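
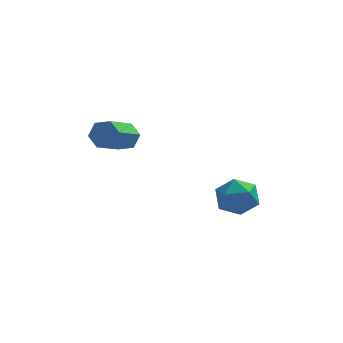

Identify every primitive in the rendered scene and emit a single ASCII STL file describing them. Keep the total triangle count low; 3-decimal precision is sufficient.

solid 
facet normal -0.507 0.602 0.617
outer loop
vertex 2.71 0.135 -1.714
vertex 1.777 -0.667 -1.697
vertex 2.681 -0.757 -0.867
endloop
endfacet
facet normal 0.198 0.672 0.714
outer loop
vertex 2.71 0.135 -1.714
vertex 2.681 -0.757 -0.867
vertex 3.74 -0.474 -1.427
endloop
endfacet
facet normal 0.488 0.868 0.092
outer loop
vertex 2.71 0.135 -1.714
vertex 3.74 -0.474 -1.427
vertex 3.49 -0.209 -2.602
endloop
endfacet
facet normal -0.037 0.921 -0.389
outer loop
vertex 2.71 0.135 -1.714
vertex 3.49 -0.209 -2.602
vertex 2.277 -0.328 -2.769
endloop
endfacet
facet normal -0.651 0.756 -0.065
outer loop
vertex 2.71 0.135 -1.714
vertex 2.277 -0.328 -2.769
vertex 1.777 -0.667 -1.697
endloop
endfacet
facet normal 0.461 0.031 0.887
outer loop
vertex 3.74 -0.474 -1.427
vertex 2.681 -0.757 -0.867
vertex 3.443 -1.652 -1.231
endloop
endfacet
facet normal -0.678 -0.081 0.730
outer loop
vertex 2.681 -0.757 -0.867
vertex 1.777 -0.667 -1.697
vertex 2.23 -1.771 -1.398
endloop
endfacet
facet normal -0.913 0.168 -0.373
outer loop
vertex 1.777 -0.667 -1.697
vertex 2.277 -0.328 -2.769
vertex 1.98 -1.506 -2.573
endloop
endfacet
facet normal 0.081 0.434 -0.897
outer loop
vertex 2.277 -0.328 -2.769
vertex 3.49 -0.209 -2.602
vertex 3.039 -1.223 -3.133
endloop
endfacet
facet normal 0.929 0.349 -0.119
outer loop
vertex 3.49 -0.209 -2.602
vertex 3.74 -0.474 -1.427
vertex 3.943 -1.313 -2.303
endloop
endfacet
facet normal 0.037 -0.921 0.389
outer loop
vertex 3.01 -2.115 -2.286
vertex 3.443 -1.652 -1.231
vertex 2.23 -1.771 -1.398
endloop
endfacet
facet normal -0.488 -0.868 -0.092
outer loop
vertex 3.01 -2.115 -2.286
vertex 2.23 -1.771 -1.398
vertex 1.98 -1.506 -2.573
endloop
endfacet
facet normal -0.198 -0.672 -0.714
outer loop
vertex 3.01 -2.115 -2.286
vertex 1.98 -1.506 -2.573
vertex 3.039 -1.223 -3.133
endloop
endfacet
facet normal 0.507 -0.602 -0.617
outer loop
vertex 3.01 -2.115 -2.286
vertex 3.039 -1.223 -3.133
vertex 3.943 -1.313 -2.303
endloop
endfacet
facet normal 0.651 -0.756 0.065
outer loop
vertex 3.01 -2.115 -2.286
vertex 3.943 -1.313 -2.303
vertex 3.443 -1.652 -1.231
endloop
endfacet
facet normal -0.081 -0.434 0.897
outer loop
vertex 2.23 -1.771 -1.398
vertex 3.443 -1.652 -1.231
vertex 2.681 -0.757 -0.867
endloop
endfacet
facet normal -0.929 -0.349 0.119
outer loop
vertex 1.98 -1.506 -2.573
vertex 2.23 -1.771 -1.398
vertex 1.777 -0.667 -1.697
endloop
endfacet
facet normal -0.461 -0.031 -0.887
outer loop
vertex 3.039 -1.223 -3.133
vertex 1.98 -1.506 -2.573
vertex 2.277 -0.328 -2.769
endloop
endfacet
facet normal 0.678 0.081 -0.730
outer loop
vertex 3.943 -1.313 -2.303
vertex 3.039 -1.223 -3.133
vertex 3.49 -0.209 -2.602
endloop
endfacet
facet normal 0.913 -0.168 0.373
outer loop
vertex 3.443 -1.652 -1.231
vertex 3.943 -1.313 -2.303
vertex 3.74 -0.474 -1.427
endloop
endfacet
facet normal 0.420 0.762 -0.493
outer loop
vertex -2.03 -3.159 2.593
vertex -2.481 -2.623 3.037
vertex -1.734 -2.86 3.308
endloop
endfacet
facet normal 0.834 -0.538 -0.121
outer loop
vertex -2.03 -3.159 2.593
vertex -1.734 -2.86 3.308
vertex -2.887 -4.714 3.598
endloop
endfacet
facet normal 0.834 -0.538 -0.121
outer loop
vertex -2.887 -4.714 3.598
vertex -1.734 -2.86 3.308
vertex -2.591 -4.415 4.313
endloop
endfacet
facet normal -0.420 -0.762 0.493
outer loop
vertex -2.887 -4.714 3.598
vertex -2.591 -4.415 4.313
vertex -3.339 -4.177 4.043
endloop
endfacet
facet normal 0.420 0.762 -0.492
outer loop
vertex -1.734 -2.86 3.308
vertex -2.481 -2.623 3.037
vertex -2.185 -2.324 3.753
endloop
endfacet
facet normal 0.727 0.042 0.685
outer loop
vertex -1.734 -2.86 3.308
vertex -2.185 -2.324 3.753
vertex -2.591 -4.415 4.313
endloop
endfacet
facet normal 0.727 0.042 0.685
outer loop
vertex -2.591 -4.415 4.313
vertex -2.185 -2.324 3.753
vertex -3.042 -3.878 4.758
endloop
endfacet
facet normal -0.420 -0.762 0.493
outer loop
vertex -2.591 -4.415 4.313
vertex -3.042 -3.878 4.758
vertex -3.339 -4.177 4.043
endloop
endfacet
facet normal 0.421 0.762 -0.492
outer loop
vertex -2.185 -2.324 3.753
vertex -2.481 -2.623 3.037
vertex -2.933 -2.086 3.482
endloop
endfacet
facet normal -0.107 0.581 0.807
outer loop
vertex -2.185 -2.324 3.753
vertex -2.933 -2.086 3.482
vertex -3.042 -3.878 4.758
endloop
endfacet
facet normal -0.108 0.581 0.807
outer loop
vertex -3.042 -3.878 4.758
vertex -2.933 -2.086 3.482
vertex -3.79 -3.641 4.487
endloop
endfacet
facet normal -0.420 -0.762 0.493
outer loop
vertex -3.042 -3.878 4.758
vertex -3.79 -3.641 4.487
vertex -3.339 -4.177 4.043
endloop
endfacet
facet normal 0.420 0.762 -0.493
outer loop
vertex -2.933 -2.086 3.482
vertex -2.481 -2.623 3.037
vertex -3.229 -2.385 2.767
endloop
endfacet
facet normal -0.834 0.538 0.121
outer loop
vertex -2.933 -2.086 3.482
vertex -3.229 -2.385 2.767
vertex -3.79 -3.641 4.487
endloop
endfacet
facet normal -0.834 0.538 0.121
outer loop
vertex -3.79 -3.641 4.487
vertex -3.229 -2.385 2.767
vertex -4.086 -3.94 3.772
endloop
endfacet
facet normal -0.420 -0.762 0.493
outer loop
vertex -3.79 -3.641 4.487
vertex -4.086 -3.94 3.772
vertex -3.339 -4.177 4.043
endloop
endfacet
facet normal 0.420 0.762 -0.493
outer loop
vertex -3.229 -2.385 2.767
vertex -2.481 -2.623 3.037
vertex -2.778 -2.922 2.322
endloop
endfacet
facet normal -0.727 -0.042 -0.685
outer loop
vertex -3.229 -2.385 2.767
vertex -2.778 -2.922 2.322
vertex -4.086 -3.94 3.772
endloop
endfacet
facet normal -0.727 -0.042 -0.685
outer loop
vertex -4.086 -3.94 3.772
vertex -2.778 -2.922 2.322
vertex -3.635 -4.476 3.327
endloop
endfacet
facet normal -0.420 -0.762 0.492
outer loop
vertex -4.086 -3.94 3.772
vertex -3.635 -4.476 3.327
vertex -3.339 -4.177 4.043
endloop
endfacet
facet normal 0.420 0.762 -0.493
outer loop
vertex -2.778 -2.922 2.322
vertex -2.481 -2.623 3.037
vertex -2.03 -3.159 2.593
endloop
endfacet
facet normal 0.108 -0.581 -0.807
outer loop
vertex -2.778 -2.922 2.322
vertex -2.03 -3.159 2.593
vertex -3.635 -4.476 3.327
endloop
endfacet
facet normal 0.108 -0.581 -0.807
outer loop
vertex -3.635 -4.476 3.327
vertex -2.03 -3.159 2.593
vertex -2.887 -4.714 3.598
endloop
endfacet
facet normal -0.421 -0.762 0.492
outer loop
vertex -3.635 -4.476 3.327
vertex -2.887 -4.714 3.598
vertex -3.339 -4.177 4.043
endloop
endfacet

endsolid


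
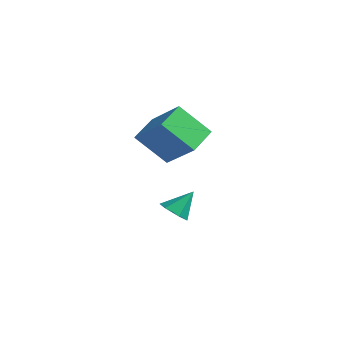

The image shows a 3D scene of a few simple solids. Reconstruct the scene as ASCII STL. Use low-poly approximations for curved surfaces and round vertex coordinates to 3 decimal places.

solid 
facet normal -0.807 -0.055 -0.587
outer loop
vertex -0.487 -1.801 1.856
vertex -1.014 -0.412 2.451
vertex 0.502 -0.804 0.404
endloop
endfacet
facet normal 0.329 -0.868 -0.372
outer loop
vertex 2.214 -0.688 1.649
vertex -0.487 -1.801 1.856
vertex 0.502 -0.804 0.404
endloop
endfacet
facet normal -0.807 -0.055 -0.587
outer loop
vertex 0.502 -0.804 0.404
vertex -1.014 -0.412 2.451
vertex -0.025 0.585 0.998
endloop
endfacet
facet normal 0.490 0.493 -0.719
outer loop
vertex -0.025 0.585 0.998
vertex 2.214 -0.688 1.649
vertex 0.502 -0.804 0.404
endloop
endfacet
facet normal -0.489 -0.494 0.719
outer loop
vertex -0.487 -1.801 1.856
vertex 0.698 -0.296 3.696
vertex -1.014 -0.412 2.451
endloop
endfacet
facet normal 0.329 -0.868 -0.372
outer loop
vertex 1.225 -1.685 3.102
vertex -0.487 -1.801 1.856
vertex 2.214 -0.688 1.649
endloop
endfacet
facet normal -0.490 -0.493 0.719
outer loop
vertex 1.225 -1.685 3.102
vertex 0.698 -0.296 3.696
vertex -0.487 -1.801 1.856
endloop
endfacet
facet normal -0.329 0.868 0.372
outer loop
vertex -1.014 -0.412 2.451
vertex 0.698 -0.296 3.696
vertex -0.025 0.585 0.998
endloop
endfacet
facet normal 0.490 0.494 -0.719
outer loop
vertex 1.687 0.701 2.244
vertex 2.214 -0.688 1.649
vertex -0.025 0.585 0.998
endloop
endfacet
facet normal -0.329 0.868 0.372
outer loop
vertex -0.025 0.585 0.998
vertex 0.698 -0.296 3.696
vertex 1.687 0.701 2.244
endloop
endfacet
facet normal 0.808 0.055 0.587
outer loop
vertex 1.687 0.701 2.244
vertex 1.225 -1.685 3.102
vertex 2.214 -0.688 1.649
endloop
endfacet
facet normal 0.807 0.055 0.588
outer loop
vertex 0.698 -0.296 3.696
vertex 1.225 -1.685 3.102
vertex 1.687 0.701 2.244
endloop
endfacet
facet normal -0.174 -0.640 -0.749
outer loop
vertex 0.381 0.433 -3.488
vertex -0.187 0.11 -3.08
vertex -0.338 0.701 -3.55
endloop
endfacet
facet normal 0.356 0.888 -0.289
outer loop
vertex 0.381 0.433 -3.488
vertex -0.338 0.701 -3.55
vertex 0.067 1.05 -1.98
endloop
endfacet
facet normal -0.173 -0.640 -0.749
outer loop
vertex -0.338 0.701 -3.55
vertex -0.187 0.11 -3.08
vertex -0.906 0.378 -3.143
endloop
endfacet
facet normal -0.523 0.851 -0.054
outer loop
vertex -0.338 0.701 -3.55
vertex -0.906 0.378 -3.143
vertex 0.067 1.05 -1.98
endloop
endfacet
facet normal -0.173 -0.640 -0.749
outer loop
vertex -0.906 0.378 -3.143
vertex -0.187 0.11 -3.08
vertex -0.755 -0.213 -2.673
endloop
endfacet
facet normal -0.807 0.227 0.545
outer loop
vertex -0.906 0.378 -3.143
vertex -0.755 -0.213 -2.673
vertex 0.067 1.05 -1.98
endloop
endfacet
facet normal -0.174 -0.639 -0.749
outer loop
vertex -0.755 -0.213 -2.673
vertex -0.187 0.11 -3.08
vertex -0.036 -0.481 -2.611
endloop
endfacet
facet normal -0.213 -0.360 0.908
outer loop
vertex -0.755 -0.213 -2.673
vertex -0.036 -0.481 -2.611
vertex 0.067 1.05 -1.98
endloop
endfacet
facet normal -0.174 -0.639 -0.749
outer loop
vertex -0.036 -0.481 -2.611
vertex -0.187 0.11 -3.08
vertex 0.532 -0.158 -3.018
endloop
endfacet
facet normal 0.666 -0.322 0.673
outer loop
vertex -0.036 -0.481 -2.611
vertex 0.532 -0.158 -3.018
vertex 0.067 1.05 -1.98
endloop
endfacet
facet normal -0.174 -0.640 -0.749
outer loop
vertex 0.532 -0.158 -3.018
vertex -0.187 0.11 -3.08
vertex 0.381 0.433 -3.488
endloop
endfacet
facet normal 0.950 0.302 0.074
outer loop
vertex 0.532 -0.158 -3.018
vertex 0.381 0.433 -3.488
vertex 0.067 1.05 -1.98
endloop
endfacet

endsolid


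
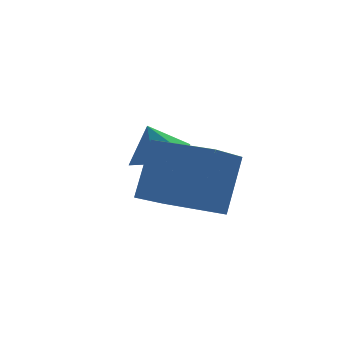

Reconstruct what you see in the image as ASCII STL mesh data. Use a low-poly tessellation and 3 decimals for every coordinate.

solid 
facet normal 0.177 -0.337 -0.925
outer loop
vertex 1.165 0.114 0.592
vertex 0.146 0.148 0.385
vertex 0.742 0.979 0.196
endloop
endfacet
facet normal 0.611 0.557 0.563
outer loop
vertex 1.165 0.114 0.592
vertex 0.742 0.979 0.196
vertex -0.066 0.552 1.495
endloop
endfacet
facet normal 0.176 -0.337 -0.925
outer loop
vertex 0.742 0.979 0.196
vertex 0.146 0.148 0.385
vertex -0.276 1.012 -0.01
endloop
endfacet
facet normal -0.029 0.955 0.296
outer loop
vertex 0.742 0.979 0.196
vertex -0.276 1.012 -0.01
vertex -0.066 0.552 1.495
endloop
endfacet
facet normal 0.177 -0.337 -0.925
outer loop
vertex -0.276 1.012 -0.01
vertex 0.146 0.148 0.385
vertex -0.873 0.182 0.178
endloop
endfacet
facet normal -0.745 0.601 0.288
outer loop
vertex -0.276 1.012 -0.01
vertex -0.873 0.182 0.178
vertex -0.066 0.552 1.495
endloop
endfacet
facet normal 0.177 -0.337 -0.925
outer loop
vertex -0.873 0.182 0.178
vertex 0.146 0.148 0.385
vertex -0.451 -0.683 0.574
endloop
endfacet
facet normal -0.823 -0.151 0.547
outer loop
vertex -0.873 0.182 0.178
vertex -0.451 -0.683 0.574
vertex -0.066 0.552 1.495
endloop
endfacet
facet normal 0.176 -0.337 -0.925
outer loop
vertex -0.451 -0.683 0.574
vertex 0.146 0.148 0.385
vertex 0.568 -0.716 0.78
endloop
endfacet
facet normal -0.183 -0.551 0.815
outer loop
vertex -0.451 -0.683 0.574
vertex 0.568 -0.716 0.78
vertex -0.066 0.552 1.495
endloop
endfacet
facet normal 0.177 -0.337 -0.925
outer loop
vertex 0.568 -0.716 0.78
vertex 0.146 0.148 0.385
vertex 1.165 0.114 0.592
endloop
endfacet
facet normal 0.533 -0.197 0.823
outer loop
vertex 0.568 -0.716 0.78
vertex 1.165 0.114 0.592
vertex -0.066 0.552 1.495
endloop
endfacet
facet normal -0.720 -0.392 0.572
outer loop
vertex 0.307 -3.091 2.238
vertex -0.844 -1.288 2.025
vertex -0.636 -3.899 0.496
endloop
endfacet
facet normal 0.536 -0.839 0.099
outer loop
vertex 0.624 -3.212 -0.505
vertex 0.307 -3.091 2.238
vertex -0.636 -3.899 0.496
endloop
endfacet
facet normal -0.720 -0.392 0.572
outer loop
vertex -0.636 -3.899 0.496
vertex -0.844 -1.288 2.025
vertex -1.788 -2.096 0.283
endloop
endfacet
facet normal -0.441 -0.378 -0.814
outer loop
vertex -1.788 -2.096 0.283
vertex 0.624 -3.212 -0.505
vertex -0.636 -3.899 0.496
endloop
endfacet
facet normal 0.441 0.378 0.814
outer loop
vertex 0.307 -3.091 2.238
vertex 0.416 -0.601 1.024
vertex -0.844 -1.288 2.025
endloop
endfacet
facet normal 0.535 -0.839 0.099
outer loop
vertex 1.568 -2.404 1.237
vertex 0.307 -3.091 2.238
vertex 0.624 -3.212 -0.505
endloop
endfacet
facet normal 0.441 0.378 0.814
outer loop
vertex 1.568 -2.404 1.237
vertex 0.416 -0.601 1.024
vertex 0.307 -3.091 2.238
endloop
endfacet
facet normal -0.536 0.839 -0.099
outer loop
vertex -0.844 -1.288 2.025
vertex 0.416 -0.601 1.024
vertex -1.788 -2.096 0.283
endloop
endfacet
facet normal -0.441 -0.378 -0.814
outer loop
vertex -0.527 -1.409 -0.718
vertex 0.624 -3.212 -0.505
vertex -1.788 -2.096 0.283
endloop
endfacet
facet normal -0.536 0.839 -0.099
outer loop
vertex -1.788 -2.096 0.283
vertex 0.416 -0.601 1.024
vertex -0.527 -1.409 -0.718
endloop
endfacet
facet normal 0.720 0.392 -0.572
outer loop
vertex -0.527 -1.409 -0.718
vertex 1.568 -2.404 1.237
vertex 0.624 -3.212 -0.505
endloop
endfacet
facet normal 0.720 0.393 -0.572
outer loop
vertex 0.416 -0.601 1.024
vertex 1.568 -2.404 1.237
vertex -0.527 -1.409 -0.718
endloop
endfacet

endsolid


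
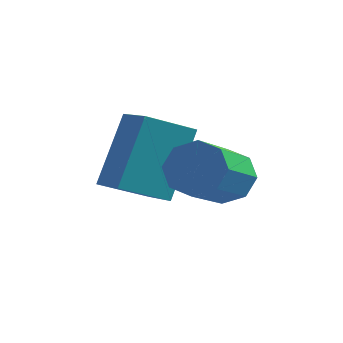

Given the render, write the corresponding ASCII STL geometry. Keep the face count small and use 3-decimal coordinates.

solid 
facet normal -0.731 0.598 -0.330
outer loop
vertex -0.809 0.646 1.987
vertex 0.121 1.447 1.379
vertex -0.963 -0.521 0.212
endloop
endfacet
facet normal -0.679 -0.585 0.443
outer loop
vertex -0.101 -1.227 0.601
vertex -0.809 0.646 1.987
vertex -0.963 -0.521 0.212
endloop
endfacet
facet normal -0.731 0.598 -0.330
outer loop
vertex -0.963 -0.521 0.212
vertex 0.121 1.447 1.379
vertex -0.033 0.28 -0.396
endloop
endfacet
facet normal -0.073 -0.548 -0.833
outer loop
vertex -0.033 0.28 -0.396
vertex -0.101 -1.227 0.601
vertex -0.963 -0.521 0.212
endloop
endfacet
facet normal 0.073 0.548 0.833
outer loop
vertex -0.809 0.646 1.987
vertex 0.983 0.741 1.768
vertex 0.121 1.447 1.379
endloop
endfacet
facet normal -0.679 -0.585 0.443
outer loop
vertex 0.053 -0.06 2.376
vertex -0.809 0.646 1.987
vertex -0.101 -1.227 0.601
endloop
endfacet
facet normal 0.073 0.548 0.833
outer loop
vertex 0.053 -0.06 2.376
vertex 0.983 0.741 1.768
vertex -0.809 0.646 1.987
endloop
endfacet
facet normal 0.679 0.585 -0.443
outer loop
vertex 0.121 1.447 1.379
vertex 0.983 0.741 1.768
vertex -0.033 0.28 -0.396
endloop
endfacet
facet normal -0.073 -0.548 -0.833
outer loop
vertex 0.829 -0.426 -0.007
vertex -0.101 -1.227 0.601
vertex -0.033 0.28 -0.396
endloop
endfacet
facet normal 0.679 0.585 -0.443
outer loop
vertex -0.033 0.28 -0.396
vertex 0.983 0.741 1.768
vertex 0.829 -0.426 -0.007
endloop
endfacet
facet normal 0.731 -0.598 0.330
outer loop
vertex 0.829 -0.426 -0.007
vertex 0.053 -0.06 2.376
vertex -0.101 -1.227 0.601
endloop
endfacet
facet normal 0.731 -0.598 0.330
outer loop
vertex 0.983 0.741 1.768
vertex 0.053 -0.06 2.376
vertex 0.829 -0.426 -0.007
endloop
endfacet
facet normal 0.060 0.843 -0.534
outer loop
vertex 2.775 -0.133 0.999
vertex 2.013 -0.147 0.891
vertex 2.481 0.155 1.421
endloop
endfacet
facet normal 0.865 0.223 0.450
outer loop
vertex 2.775 -0.133 0.999
vertex 2.481 0.155 1.421
vertex 2.67 -1.618 1.937
endloop
endfacet
facet normal 0.865 0.223 0.449
outer loop
vertex 2.67 -1.618 1.937
vertex 2.481 0.155 1.421
vertex 2.376 -1.33 2.36
endloop
endfacet
facet normal -0.059 -0.844 0.534
outer loop
vertex 2.67 -1.618 1.937
vertex 2.376 -1.33 2.36
vertex 1.907 -1.633 1.829
endloop
endfacet
facet normal 0.060 0.844 -0.533
outer loop
vertex 2.481 0.155 1.421
vertex 2.013 -0.147 0.891
vertex 1.913 0.266 1.533
endloop
endfacet
facet normal 0.261 0.503 0.824
outer loop
vertex 2.481 0.155 1.421
vertex 1.913 0.266 1.533
vertex 2.376 -1.33 2.36
endloop
endfacet
facet normal 0.260 0.503 0.825
outer loop
vertex 2.376 -1.33 2.36
vertex 1.913 0.266 1.533
vertex 1.808 -1.22 2.472
endloop
endfacet
facet normal -0.058 -0.844 0.533
outer loop
vertex 2.376 -1.33 2.36
vertex 1.808 -1.22 2.472
vertex 1.907 -1.633 1.829
endloop
endfacet
facet normal 0.059 0.844 -0.534
outer loop
vertex 1.913 0.266 1.533
vertex 2.013 -0.147 0.891
vertex 1.404 0.134 1.268
endloop
endfacet
facet normal -0.499 0.488 0.716
outer loop
vertex 1.913 0.266 1.533
vertex 1.404 0.134 1.268
vertex 1.808 -1.22 2.472
endloop
endfacet
facet normal -0.498 0.489 0.717
outer loop
vertex 1.808 -1.22 2.472
vertex 1.404 0.134 1.268
vertex 1.298 -1.351 2.207
endloop
endfacet
facet normal -0.060 -0.844 0.533
outer loop
vertex 1.808 -1.22 2.472
vertex 1.298 -1.351 2.207
vertex 1.907 -1.633 1.829
endloop
endfacet
facet normal 0.059 0.844 -0.534
outer loop
vertex 1.404 0.134 1.268
vertex 2.013 -0.147 0.891
vertex 1.25 -0.162 0.783
endloop
endfacet
facet normal -0.963 0.189 0.190
outer loop
vertex 1.404 0.134 1.268
vertex 1.25 -0.162 0.783
vertex 1.298 -1.351 2.207
endloop
endfacet
facet normal -0.964 0.188 0.189
outer loop
vertex 1.298 -1.351 2.207
vertex 1.25 -0.162 0.783
vertex 1.145 -1.647 1.721
endloop
endfacet
facet normal -0.060 -0.844 0.533
outer loop
vertex 1.298 -1.351 2.207
vertex 1.145 -1.647 1.721
vertex 1.907 -1.633 1.829
endloop
endfacet
facet normal 0.059 0.844 -0.534
outer loop
vertex 1.25 -0.162 0.783
vertex 2.013 -0.147 0.891
vertex 1.544 -0.45 0.36
endloop
endfacet
facet normal -0.865 -0.223 -0.450
outer loop
vertex 1.25 -0.162 0.783
vertex 1.544 -0.45 0.36
vertex 1.145 -1.647 1.721
endloop
endfacet
facet normal -0.865 -0.223 -0.450
outer loop
vertex 1.145 -1.647 1.721
vertex 1.544 -0.45 0.36
vertex 1.439 -1.935 1.299
endloop
endfacet
facet normal -0.060 -0.843 0.534
outer loop
vertex 1.145 -1.647 1.721
vertex 1.439 -1.935 1.299
vertex 1.907 -1.633 1.829
endloop
endfacet
facet normal 0.058 0.844 -0.533
outer loop
vertex 1.544 -0.45 0.36
vertex 2.013 -0.147 0.891
vertex 2.112 -0.56 0.248
endloop
endfacet
facet normal -0.260 -0.503 -0.824
outer loop
vertex 1.544 -0.45 0.36
vertex 2.112 -0.56 0.248
vertex 1.439 -1.935 1.299
endloop
endfacet
facet normal -0.261 -0.502 -0.824
outer loop
vertex 1.439 -1.935 1.299
vertex 2.112 -0.56 0.248
vertex 2.007 -2.046 1.187
endloop
endfacet
facet normal -0.060 -0.844 0.533
outer loop
vertex 1.439 -1.935 1.299
vertex 2.007 -2.046 1.187
vertex 1.907 -1.633 1.829
endloop
endfacet
facet normal 0.060 0.844 -0.533
outer loop
vertex 2.112 -0.56 0.248
vertex 2.013 -0.147 0.891
vertex 2.622 -0.429 0.513
endloop
endfacet
facet normal 0.498 -0.488 -0.717
outer loop
vertex 2.112 -0.56 0.248
vertex 2.622 -0.429 0.513
vertex 2.007 -2.046 1.187
endloop
endfacet
facet normal 0.499 -0.488 -0.716
outer loop
vertex 2.007 -2.046 1.187
vertex 2.622 -0.429 0.513
vertex 2.516 -1.914 1.452
endloop
endfacet
facet normal -0.059 -0.844 0.534
outer loop
vertex 2.007 -2.046 1.187
vertex 2.516 -1.914 1.452
vertex 1.907 -1.633 1.829
endloop
endfacet
facet normal 0.060 0.844 -0.533
outer loop
vertex 2.622 -0.429 0.513
vertex 2.013 -0.147 0.891
vertex 2.775 -0.133 0.999
endloop
endfacet
facet normal 0.964 -0.188 -0.189
outer loop
vertex 2.622 -0.429 0.513
vertex 2.775 -0.133 0.999
vertex 2.516 -1.914 1.452
endloop
endfacet
facet normal 0.963 -0.189 -0.191
outer loop
vertex 2.516 -1.914 1.452
vertex 2.775 -0.133 0.999
vertex 2.67 -1.618 1.937
endloop
endfacet
facet normal -0.059 -0.844 0.534
outer loop
vertex 2.516 -1.914 1.452
vertex 2.67 -1.618 1.937
vertex 1.907 -1.633 1.829
endloop
endfacet

endsolid


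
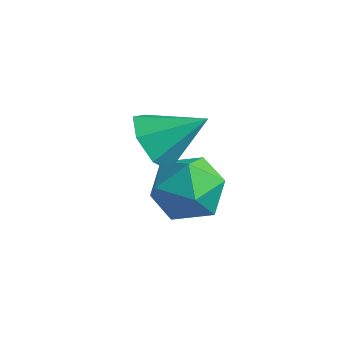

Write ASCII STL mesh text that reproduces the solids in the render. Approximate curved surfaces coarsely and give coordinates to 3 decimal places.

solid 
facet normal -0.434 0.308 0.846
outer loop
vertex -3.56 0.138 -3.38
vertex -4.248 -0.844 -3.376
vertex -3.183 -0.856 -2.825
endloop
endfacet
facet normal 0.239 0.541 0.807
outer loop
vertex -3.56 0.138 -3.38
vertex -3.183 -0.856 -2.825
vertex -2.418 -0.211 -3.484
endloop
endfacet
facet normal 0.303 0.929 0.210
outer loop
vertex -3.56 0.138 -3.38
vertex -2.418 -0.211 -3.484
vertex -3.009 0.199 -4.443
endloop
endfacet
facet normal -0.331 0.936 -0.118
outer loop
vertex -3.56 0.138 -3.38
vertex -3.009 0.199 -4.443
vertex -4.14 -0.192 -4.376
endloop
endfacet
facet normal -0.787 0.552 0.275
outer loop
vertex -3.56 0.138 -3.38
vertex -4.14 -0.192 -4.376
vertex -4.248 -0.844 -3.376
endloop
endfacet
facet normal 0.666 -0.027 0.746
outer loop
vertex -2.418 -0.211 -3.484
vertex -3.183 -0.856 -2.825
vertex -2.4 -1.408 -3.544
endloop
endfacet
facet normal -0.424 -0.404 0.811
outer loop
vertex -3.183 -0.856 -2.825
vertex -4.248 -0.844 -3.376
vertex -3.531 -1.799 -3.477
endloop
endfacet
facet normal -0.994 -0.009 -0.113
outer loop
vertex -4.248 -0.844 -3.376
vertex -4.14 -0.192 -4.376
vertex -4.122 -1.389 -4.436
endloop
endfacet
facet normal -0.256 0.612 -0.748
outer loop
vertex -4.14 -0.192 -4.376
vertex -3.009 0.199 -4.443
vertex -3.357 -0.744 -5.095
endloop
endfacet
facet normal 0.769 0.601 -0.217
outer loop
vertex -3.009 0.199 -4.443
vertex -2.418 -0.211 -3.484
vertex -2.292 -0.756 -4.544
endloop
endfacet
facet normal 0.331 -0.936 0.118
outer loop
vertex -2.98 -1.738 -4.54
vertex -2.4 -1.408 -3.544
vertex -3.531 -1.799 -3.477
endloop
endfacet
facet normal -0.303 -0.929 -0.210
outer loop
vertex -2.98 -1.738 -4.54
vertex -3.531 -1.799 -3.477
vertex -4.122 -1.389 -4.436
endloop
endfacet
facet normal -0.239 -0.541 -0.807
outer loop
vertex -2.98 -1.738 -4.54
vertex -4.122 -1.389 -4.436
vertex -3.357 -0.744 -5.095
endloop
endfacet
facet normal 0.434 -0.308 -0.846
outer loop
vertex -2.98 -1.738 -4.54
vertex -3.357 -0.744 -5.095
vertex -2.292 -0.756 -4.544
endloop
endfacet
facet normal 0.787 -0.552 -0.275
outer loop
vertex -2.98 -1.738 -4.54
vertex -2.292 -0.756 -4.544
vertex -2.4 -1.408 -3.544
endloop
endfacet
facet normal 0.256 -0.612 0.748
outer loop
vertex -3.531 -1.799 -3.477
vertex -2.4 -1.408 -3.544
vertex -3.183 -0.856 -2.825
endloop
endfacet
facet normal -0.769 -0.601 0.217
outer loop
vertex -4.122 -1.389 -4.436
vertex -3.531 -1.799 -3.477
vertex -4.248 -0.844 -3.376
endloop
endfacet
facet normal -0.666 0.027 -0.746
outer loop
vertex -3.357 -0.744 -5.095
vertex -4.122 -1.389 -4.436
vertex -4.14 -0.192 -4.376
endloop
endfacet
facet normal 0.424 0.404 -0.811
outer loop
vertex -2.292 -0.756 -4.544
vertex -3.357 -0.744 -5.095
vertex -3.009 0.199 -4.443
endloop
endfacet
facet normal 0.994 0.009 0.113
outer loop
vertex -2.4 -1.408 -3.544
vertex -2.292 -0.756 -4.544
vertex -2.418 -0.211 -3.484
endloop
endfacet
facet normal -0.598 -0.587 -0.545
outer loop
vertex -2.848 -2.551 -1.491
vertex -3.554 -1.816 -1.508
vertex -2.793 -1.981 -2.166
endloop
endfacet
facet normal 0.987 -0.155 -0.051
outer loop
vertex -2.848 -2.551 -1.491
vertex -2.793 -1.981 -2.166
vertex -2.526 -0.804 -0.572
endloop
endfacet
facet normal -0.598 -0.588 -0.544
outer loop
vertex -2.793 -1.981 -2.166
vertex -3.554 -1.816 -1.508
vertex -3.312 -1.287 -2.346
endloop
endfacet
facet normal 0.764 0.452 -0.461
outer loop
vertex -2.793 -1.981 -2.166
vertex -3.312 -1.287 -2.346
vertex -2.526 -0.804 -0.572
endloop
endfacet
facet normal -0.598 -0.588 -0.544
outer loop
vertex -3.312 -1.287 -2.346
vertex -3.554 -1.816 -1.508
vertex -4.013 -0.991 -1.895
endloop
endfacet
facet normal 0.178 0.927 -0.331
outer loop
vertex -3.312 -1.287 -2.346
vertex -4.013 -0.991 -1.895
vertex -2.526 -0.804 -0.572
endloop
endfacet
facet normal -0.598 -0.588 -0.545
outer loop
vertex -4.013 -0.991 -1.895
vertex -3.554 -1.816 -1.508
vertex -4.369 -1.316 -1.153
endloop
endfacet
facet normal -0.330 0.913 0.242
outer loop
vertex -4.013 -0.991 -1.895
vertex -4.369 -1.316 -1.153
vertex -2.526 -0.804 -0.572
endloop
endfacet
facet normal -0.598 -0.588 -0.544
outer loop
vertex -4.369 -1.316 -1.153
vertex -3.554 -1.816 -1.508
vertex -4.112 -2.017 -0.678
endloop
endfacet
facet normal -0.377 0.421 0.825
outer loop
vertex -4.369 -1.316 -1.153
vertex -4.112 -2.017 -0.678
vertex -2.526 -0.804 -0.572
endloop
endfacet
facet normal -0.599 -0.587 -0.545
outer loop
vertex -4.112 -2.017 -0.678
vertex -3.554 -1.816 -1.508
vertex -3.435 -2.567 -0.829
endloop
endfacet
facet normal 0.072 -0.180 0.981
outer loop
vertex -4.112 -2.017 -0.678
vertex -3.435 -2.567 -0.829
vertex -2.526 -0.804 -0.572
endloop
endfacet
facet normal -0.598 -0.587 -0.545
outer loop
vertex -3.435 -2.567 -0.829
vertex -3.554 -1.816 -1.508
vertex -2.848 -2.551 -1.491
endloop
endfacet
facet normal 0.679 -0.436 0.591
outer loop
vertex -3.435 -2.567 -0.829
vertex -2.848 -2.551 -1.491
vertex -2.526 -0.804 -0.572
endloop
endfacet

endsolid


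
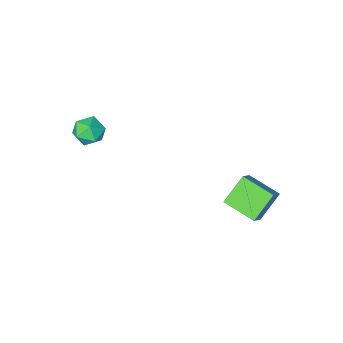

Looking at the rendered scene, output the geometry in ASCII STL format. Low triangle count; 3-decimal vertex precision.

solid 
facet normal -0.692 -0.119 0.712
outer loop
vertex -2.145 2.982 -0.181
vertex -2.769 4.467 -0.54
vertex -2.784 2.545 -0.875
endloop
endfacet
facet normal 0.379 -0.900 0.218
outer loop
vertex -1.691 2.733 -2.0
vertex -2.145 2.982 -0.181
vertex -2.784 2.545 -0.875
endloop
endfacet
facet normal -0.692 -0.119 0.712
outer loop
vertex -2.784 2.545 -0.875
vertex -2.769 4.467 -0.54
vertex -3.409 4.03 -1.235
endloop
endfacet
facet normal -0.615 -0.420 -0.667
outer loop
vertex -3.409 4.03 -1.235
vertex -1.691 2.733 -2.0
vertex -2.784 2.545 -0.875
endloop
endfacet
facet normal 0.615 0.420 0.668
outer loop
vertex -2.145 2.982 -0.181
vertex -1.676 4.655 -1.665
vertex -2.769 4.467 -0.54
endloop
endfacet
facet normal 0.378 -0.900 0.218
outer loop
vertex -1.051 3.17 -1.305
vertex -2.145 2.982 -0.181
vertex -1.691 2.733 -2.0
endloop
endfacet
facet normal 0.614 0.420 0.668
outer loop
vertex -1.051 3.17 -1.305
vertex -1.676 4.655 -1.665
vertex -2.145 2.982 -0.181
endloop
endfacet
facet normal -0.378 0.900 -0.217
outer loop
vertex -2.769 4.467 -0.54
vertex -1.676 4.655 -1.665
vertex -3.409 4.03 -1.235
endloop
endfacet
facet normal -0.614 -0.420 -0.668
outer loop
vertex -2.315 4.218 -2.359
vertex -1.691 2.733 -2.0
vertex -3.409 4.03 -1.235
endloop
endfacet
facet normal -0.379 0.900 -0.218
outer loop
vertex -3.409 4.03 -1.235
vertex -1.676 4.655 -1.665
vertex -2.315 4.218 -2.359
endloop
endfacet
facet normal 0.692 0.119 -0.712
outer loop
vertex -2.315 4.218 -2.359
vertex -1.051 3.17 -1.305
vertex -1.691 2.733 -2.0
endloop
endfacet
facet normal 0.692 0.119 -0.712
outer loop
vertex -1.676 4.655 -1.665
vertex -1.051 3.17 -1.305
vertex -2.315 4.218 -2.359
endloop
endfacet
facet normal 0.058 -0.168 0.984
outer loop
vertex 2.879 -1.549 2.133
vertex 2.347 -2.183 2.056
vertex 3.164 -2.315 1.985
endloop
endfacet
facet normal 0.669 0.107 0.736
outer loop
vertex 2.879 -1.549 2.133
vertex 3.164 -2.315 1.985
vertex 3.496 -1.665 1.589
endloop
endfacet
facet normal 0.520 0.736 0.433
outer loop
vertex 2.879 -1.549 2.133
vertex 3.496 -1.665 1.589
vertex 2.884 -1.13 1.415
endloop
endfacet
facet normal -0.182 0.850 0.495
outer loop
vertex 2.879 -1.549 2.133
vertex 2.884 -1.13 1.415
vertex 2.174 -1.45 1.704
endloop
endfacet
facet normal -0.467 0.291 0.835
outer loop
vertex 2.879 -1.549 2.133
vertex 2.174 -1.45 1.704
vertex 2.347 -2.183 2.056
endloop
endfacet
facet normal 0.916 -0.329 0.229
outer loop
vertex 3.496 -1.665 1.589
vertex 3.164 -2.315 1.985
vertex 3.346 -2.37 1.176
endloop
endfacet
facet normal -0.070 -0.774 0.629
outer loop
vertex 3.164 -2.315 1.985
vertex 2.347 -2.183 2.056
vertex 2.636 -2.69 1.465
endloop
endfacet
facet normal -0.921 -0.031 0.388
outer loop
vertex 2.347 -2.183 2.056
vertex 2.174 -1.45 1.704
vertex 2.024 -2.155 1.291
endloop
endfacet
facet normal -0.460 0.873 -0.163
outer loop
vertex 2.174 -1.45 1.704
vertex 2.884 -1.13 1.415
vertex 2.356 -1.505 0.895
endloop
endfacet
facet normal 0.676 0.689 -0.260
outer loop
vertex 2.884 -1.13 1.415
vertex 3.496 -1.665 1.589
vertex 3.173 -1.637 0.824
endloop
endfacet
facet normal 0.182 -0.850 -0.495
outer loop
vertex 2.641 -2.271 0.747
vertex 3.346 -2.37 1.176
vertex 2.636 -2.69 1.465
endloop
endfacet
facet normal -0.520 -0.736 -0.433
outer loop
vertex 2.641 -2.271 0.747
vertex 2.636 -2.69 1.465
vertex 2.024 -2.155 1.291
endloop
endfacet
facet normal -0.669 -0.107 -0.736
outer loop
vertex 2.641 -2.271 0.747
vertex 2.024 -2.155 1.291
vertex 2.356 -1.505 0.895
endloop
endfacet
facet normal -0.058 0.168 -0.984
outer loop
vertex 2.641 -2.271 0.747
vertex 2.356 -1.505 0.895
vertex 3.173 -1.637 0.824
endloop
endfacet
facet normal 0.467 -0.291 -0.835
outer loop
vertex 2.641 -2.271 0.747
vertex 3.173 -1.637 0.824
vertex 3.346 -2.37 1.176
endloop
endfacet
facet normal 0.460 -0.873 0.163
outer loop
vertex 2.636 -2.69 1.465
vertex 3.346 -2.37 1.176
vertex 3.164 -2.315 1.985
endloop
endfacet
facet normal -0.676 -0.689 0.260
outer loop
vertex 2.024 -2.155 1.291
vertex 2.636 -2.69 1.465
vertex 2.347 -2.183 2.056
endloop
endfacet
facet normal -0.916 0.329 -0.229
outer loop
vertex 2.356 -1.505 0.895
vertex 2.024 -2.155 1.291
vertex 2.174 -1.45 1.704
endloop
endfacet
facet normal 0.070 0.774 -0.629
outer loop
vertex 3.173 -1.637 0.824
vertex 2.356 -1.505 0.895
vertex 2.884 -1.13 1.415
endloop
endfacet
facet normal 0.921 0.031 -0.388
outer loop
vertex 3.346 -2.37 1.176
vertex 3.173 -1.637 0.824
vertex 3.496 -1.665 1.589
endloop
endfacet

endsolid


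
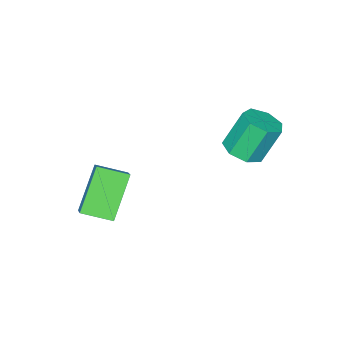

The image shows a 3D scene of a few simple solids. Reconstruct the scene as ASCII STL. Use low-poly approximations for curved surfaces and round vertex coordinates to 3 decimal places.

solid 
facet normal -0.579 0.759 -0.297
outer loop
vertex 0.905 -0.799 -1.684
vertex 1.361 -0.24 -1.145
vertex 2.312 -0.367 -3.32
endloop
endfacet
facet normal -0.506 -0.620 -0.599
outer loop
vertex 3.099 -1.4 -2.915
vertex 0.905 -0.799 -1.684
vertex 2.312 -0.367 -3.32
endloop
endfacet
facet normal -0.579 0.759 -0.297
outer loop
vertex 2.312 -0.367 -3.32
vertex 1.361 -0.24 -1.145
vertex 2.767 0.191 -2.781
endloop
endfacet
facet normal 0.640 0.196 -0.743
outer loop
vertex 2.767 0.191 -2.781
vertex 3.099 -1.4 -2.915
vertex 2.312 -0.367 -3.32
endloop
endfacet
facet normal -0.639 -0.196 0.744
outer loop
vertex 0.905 -0.799 -1.684
vertex 2.148 -1.273 -0.74
vertex 1.361 -0.24 -1.145
endloop
endfacet
facet normal -0.506 -0.621 -0.598
outer loop
vertex 1.693 -1.831 -1.279
vertex 0.905 -0.799 -1.684
vertex 3.099 -1.4 -2.915
endloop
endfacet
facet normal -0.639 -0.197 0.743
outer loop
vertex 1.693 -1.831 -1.279
vertex 2.148 -1.273 -0.74
vertex 0.905 -0.799 -1.684
endloop
endfacet
facet normal 0.506 0.621 0.599
outer loop
vertex 1.361 -0.24 -1.145
vertex 2.148 -1.273 -0.74
vertex 2.767 0.191 -2.781
endloop
endfacet
facet normal 0.639 0.196 -0.744
outer loop
vertex 3.555 -0.841 -2.376
vertex 3.099 -1.4 -2.915
vertex 2.767 0.191 -2.781
endloop
endfacet
facet normal 0.506 0.621 0.599
outer loop
vertex 2.767 0.191 -2.781
vertex 2.148 -1.273 -0.74
vertex 3.555 -0.841 -2.376
endloop
endfacet
facet normal 0.579 -0.759 0.298
outer loop
vertex 3.555 -0.841 -2.376
vertex 1.693 -1.831 -1.279
vertex 3.099 -1.4 -2.915
endloop
endfacet
facet normal 0.579 -0.759 0.297
outer loop
vertex 2.148 -1.273 -0.74
vertex 1.693 -1.831 -1.279
vertex 3.555 -0.841 -2.376
endloop
endfacet
facet normal 0.399 -0.220 -0.890
outer loop
vertex -0.83 3.708 0.578
vertex -1.387 3.046 0.492
vertex -1.486 3.873 0.243
endloop
endfacet
facet normal 0.292 0.951 -0.104
outer loop
vertex -0.83 3.708 0.578
vertex -1.486 3.873 0.243
vertex -1.536 4.097 2.154
endloop
endfacet
facet normal 0.292 0.951 -0.104
outer loop
vertex -1.536 4.097 2.154
vertex -1.486 3.873 0.243
vertex -2.192 4.262 1.819
endloop
endfacet
facet normal -0.399 0.220 0.890
outer loop
vertex -1.536 4.097 2.154
vertex -2.192 4.262 1.819
vertex -2.093 3.434 2.068
endloop
endfacet
facet normal 0.398 -0.220 -0.890
outer loop
vertex -1.486 3.873 0.243
vertex -1.387 3.046 0.492
vertex -2.068 3.415 0.096
endloop
endfacet
facet normal -0.497 0.764 -0.411
outer loop
vertex -1.486 3.873 0.243
vertex -2.068 3.415 0.096
vertex -2.192 4.262 1.819
endloop
endfacet
facet normal -0.497 0.764 -0.411
outer loop
vertex -2.192 4.262 1.819
vertex -2.068 3.415 0.096
vertex -2.774 3.804 1.672
endloop
endfacet
facet normal -0.398 0.220 0.890
outer loop
vertex -2.192 4.262 1.819
vertex -2.774 3.804 1.672
vertex -2.093 3.434 2.068
endloop
endfacet
facet normal 0.399 -0.220 -0.890
outer loop
vertex -2.068 3.415 0.096
vertex -1.387 3.046 0.492
vertex -2.137 2.678 0.247
endloop
endfacet
facet normal -0.912 0.002 -0.409
outer loop
vertex -2.068 3.415 0.096
vertex -2.137 2.678 0.247
vertex -2.774 3.804 1.672
endloop
endfacet
facet normal -0.912 0.002 -0.409
outer loop
vertex -2.774 3.804 1.672
vertex -2.137 2.678 0.247
vertex -2.843 3.067 1.823
endloop
endfacet
facet normal -0.398 0.220 0.890
outer loop
vertex -2.774 3.804 1.672
vertex -2.843 3.067 1.823
vertex -2.093 3.434 2.068
endloop
endfacet
facet normal 0.398 -0.219 -0.891
outer loop
vertex -2.137 2.678 0.247
vertex -1.387 3.046 0.492
vertex -1.641 2.218 0.582
endloop
endfacet
facet normal -0.640 -0.762 -0.099
outer loop
vertex -2.137 2.678 0.247
vertex -1.641 2.218 0.582
vertex -2.843 3.067 1.823
endloop
endfacet
facet normal -0.640 -0.762 -0.099
outer loop
vertex -2.843 3.067 1.823
vertex -1.641 2.218 0.582
vertex -2.347 2.607 2.158
endloop
endfacet
facet normal -0.398 0.219 0.891
outer loop
vertex -2.843 3.067 1.823
vertex -2.347 2.607 2.158
vertex -2.093 3.434 2.068
endloop
endfacet
facet normal 0.399 -0.219 -0.890
outer loop
vertex -1.641 2.218 0.582
vertex -1.387 3.046 0.492
vertex -0.954 2.381 0.85
endloop
endfacet
facet normal 0.114 -0.951 0.286
outer loop
vertex -1.641 2.218 0.582
vertex -0.954 2.381 0.85
vertex -2.347 2.607 2.158
endloop
endfacet
facet normal 0.114 -0.951 0.286
outer loop
vertex -2.347 2.607 2.158
vertex -0.954 2.381 0.85
vertex -1.66 2.77 2.426
endloop
endfacet
facet normal -0.399 0.220 0.890
outer loop
vertex -2.347 2.607 2.158
vertex -1.66 2.77 2.426
vertex -2.093 3.434 2.068
endloop
endfacet
facet normal 0.399 -0.220 -0.890
outer loop
vertex -0.954 2.381 0.85
vertex -1.387 3.046 0.492
vertex -0.593 3.044 0.848
endloop
endfacet
facet normal 0.782 -0.425 0.455
outer loop
vertex -0.954 2.381 0.85
vertex -0.593 3.044 0.848
vertex -1.66 2.77 2.426
endloop
endfacet
facet normal 0.782 -0.425 0.455
outer loop
vertex -1.66 2.77 2.426
vertex -0.593 3.044 0.848
vertex -1.299 3.433 2.424
endloop
endfacet
facet normal -0.399 0.220 0.890
outer loop
vertex -1.66 2.77 2.426
vertex -1.299 3.433 2.424
vertex -2.093 3.434 2.068
endloop
endfacet
facet normal 0.399 -0.220 -0.890
outer loop
vertex -0.593 3.044 0.848
vertex -1.387 3.046 0.492
vertex -0.83 3.708 0.578
endloop
endfacet
facet normal 0.862 0.422 0.282
outer loop
vertex -0.593 3.044 0.848
vertex -0.83 3.708 0.578
vertex -1.299 3.433 2.424
endloop
endfacet
facet normal 0.862 0.422 0.282
outer loop
vertex -1.299 3.433 2.424
vertex -0.83 3.708 0.578
vertex -1.536 4.097 2.154
endloop
endfacet
facet normal -0.399 0.220 0.890
outer loop
vertex -1.299 3.433 2.424
vertex -1.536 4.097 2.154
vertex -2.093 3.434 2.068
endloop
endfacet

endsolid


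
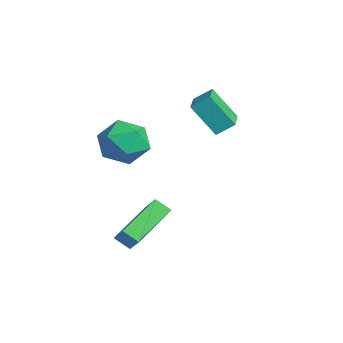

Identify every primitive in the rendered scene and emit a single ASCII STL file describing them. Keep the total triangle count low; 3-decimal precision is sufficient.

solid 
facet normal -0.405 -0.467 0.786
outer loop
vertex -1.374 0.417 4.34
vertex -2.819 1.087 3.994
vertex -1.585 -0.319 3.794
endloop
endfacet
facet normal 0.886 -0.411 0.212
outer loop
vertex -0.881 0.493 2.426
vertex -1.374 0.417 4.34
vertex -1.585 -0.319 3.794
endloop
endfacet
facet normal -0.404 -0.467 0.787
outer loop
vertex -1.585 -0.319 3.794
vertex -2.819 1.087 3.994
vertex -3.03 0.351 3.449
endloop
endfacet
facet normal -0.224 -0.783 -0.580
outer loop
vertex -3.03 0.351 3.449
vertex -0.881 0.493 2.426
vertex -1.585 -0.319 3.794
endloop
endfacet
facet normal 0.224 0.783 0.580
outer loop
vertex -1.374 0.417 4.34
vertex -2.115 1.899 2.626
vertex -2.819 1.087 3.994
endloop
endfacet
facet normal 0.887 -0.411 0.212
outer loop
vertex -0.67 1.229 2.971
vertex -1.374 0.417 4.34
vertex -0.881 0.493 2.426
endloop
endfacet
facet normal 0.225 0.783 0.580
outer loop
vertex -0.67 1.229 2.971
vertex -2.115 1.899 2.626
vertex -1.374 0.417 4.34
endloop
endfacet
facet normal -0.887 0.411 -0.212
outer loop
vertex -2.819 1.087 3.994
vertex -2.115 1.899 2.626
vertex -3.03 0.351 3.449
endloop
endfacet
facet normal -0.224 -0.783 -0.580
outer loop
vertex -2.326 1.163 2.08
vertex -0.881 0.493 2.426
vertex -3.03 0.351 3.449
endloop
endfacet
facet normal -0.887 0.411 -0.212
outer loop
vertex -3.03 0.351 3.449
vertex -2.115 1.899 2.626
vertex -2.326 1.163 2.08
endloop
endfacet
facet normal 0.405 0.466 -0.787
outer loop
vertex -2.326 1.163 2.08
vertex -0.67 1.229 2.971
vertex -0.881 0.493 2.426
endloop
endfacet
facet normal 0.404 0.467 -0.786
outer loop
vertex -2.115 1.899 2.626
vertex -0.67 1.229 2.971
vertex -2.326 1.163 2.08
endloop
endfacet
facet normal -0.536 -0.620 0.574
outer loop
vertex 0.997 -2.711 0.413
vertex 0.026 -2.752 -0.538
vertex 1.94 -4.35 -0.477
endloop
endfacet
facet normal 0.714 0.031 0.700
outer loop
vertex 2.374 -3.848 -0.942
vertex 0.997 -2.711 0.413
vertex 1.94 -4.35 -0.477
endloop
endfacet
facet normal -0.536 -0.620 0.574
outer loop
vertex 1.94 -4.35 -0.477
vertex 0.026 -2.752 -0.538
vertex 0.969 -4.391 -1.428
endloop
endfacet
facet normal 0.451 -0.784 -0.426
outer loop
vertex 0.969 -4.391 -1.428
vertex 2.374 -3.848 -0.942
vertex 1.94 -4.35 -0.477
endloop
endfacet
facet normal -0.451 0.784 0.426
outer loop
vertex 0.997 -2.711 0.413
vertex 0.46 -2.25 -1.003
vertex 0.026 -2.752 -0.538
endloop
endfacet
facet normal 0.714 0.031 0.700
outer loop
vertex 1.431 -2.209 -0.052
vertex 0.997 -2.711 0.413
vertex 2.374 -3.848 -0.942
endloop
endfacet
facet normal -0.451 0.784 0.426
outer loop
vertex 1.431 -2.209 -0.052
vertex 0.46 -2.25 -1.003
vertex 0.997 -2.711 0.413
endloop
endfacet
facet normal -0.714 -0.031 -0.700
outer loop
vertex 0.026 -2.752 -0.538
vertex 0.46 -2.25 -1.003
vertex 0.969 -4.391 -1.428
endloop
endfacet
facet normal 0.451 -0.784 -0.426
outer loop
vertex 1.403 -3.889 -1.893
vertex 2.374 -3.848 -0.942
vertex 0.969 -4.391 -1.428
endloop
endfacet
facet normal -0.714 -0.031 -0.700
outer loop
vertex 0.969 -4.391 -1.428
vertex 0.46 -2.25 -1.003
vertex 1.403 -3.889 -1.893
endloop
endfacet
facet normal 0.536 0.620 -0.574
outer loop
vertex 1.403 -3.889 -1.893
vertex 1.431 -2.209 -0.052
vertex 2.374 -3.848 -0.942
endloop
endfacet
facet normal 0.536 0.620 -0.574
outer loop
vertex 0.46 -2.25 -1.003
vertex 1.431 -2.209 -0.052
vertex 1.403 -3.889 -1.893
endloop
endfacet
facet normal -0.691 0.417 0.590
outer loop
vertex 0.011 -2.78 3.877
vertex -0.776 -3.505 3.467
vertex -0.16 -3.79 4.39
endloop
endfacet
facet normal -0.043 0.458 0.888
outer loop
vertex 0.011 -2.78 3.877
vertex -0.16 -3.79 4.39
vertex 0.906 -3.398 4.239
endloop
endfacet
facet normal 0.384 0.813 0.439
outer loop
vertex 0.011 -2.78 3.877
vertex 0.906 -3.398 4.239
vertex 0.949 -2.87 3.223
endloop
endfacet
facet normal -0.000 0.991 -0.137
outer loop
vertex 0.011 -2.78 3.877
vertex 0.949 -2.87 3.223
vertex -0.091 -2.936 2.746
endloop
endfacet
facet normal -0.665 0.746 -0.043
outer loop
vertex 0.011 -2.78 3.877
vertex -0.091 -2.936 2.746
vertex -0.776 -3.505 3.467
endloop
endfacet
facet normal 0.211 -0.205 0.956
outer loop
vertex 0.906 -3.398 4.239
vertex -0.16 -3.79 4.39
vertex 0.671 -4.504 4.054
endloop
endfacet
facet normal -0.837 -0.271 0.475
outer loop
vertex -0.16 -3.79 4.39
vertex -0.776 -3.505 3.467
vertex -0.369 -4.57 3.577
endloop
endfacet
facet normal -0.794 0.261 -0.549
outer loop
vertex -0.776 -3.505 3.467
vertex -0.091 -2.936 2.746
vertex -0.326 -4.042 2.561
endloop
endfacet
facet normal 0.280 0.656 -0.701
outer loop
vertex -0.091 -2.936 2.746
vertex 0.949 -2.87 3.223
vertex 0.74 -3.65 2.41
endloop
endfacet
facet normal 0.901 0.368 0.229
outer loop
vertex 0.949 -2.87 3.223
vertex 0.906 -3.398 4.239
vertex 1.356 -3.935 3.333
endloop
endfacet
facet normal 0.000 -0.991 0.137
outer loop
vertex 0.569 -4.66 2.923
vertex 0.671 -4.504 4.054
vertex -0.369 -4.57 3.577
endloop
endfacet
facet normal -0.384 -0.813 -0.439
outer loop
vertex 0.569 -4.66 2.923
vertex -0.369 -4.57 3.577
vertex -0.326 -4.042 2.561
endloop
endfacet
facet normal 0.043 -0.458 -0.888
outer loop
vertex 0.569 -4.66 2.923
vertex -0.326 -4.042 2.561
vertex 0.74 -3.65 2.41
endloop
endfacet
facet normal 0.691 -0.417 -0.590
outer loop
vertex 0.569 -4.66 2.923
vertex 0.74 -3.65 2.41
vertex 1.356 -3.935 3.333
endloop
endfacet
facet normal 0.665 -0.746 0.043
outer loop
vertex 0.569 -4.66 2.923
vertex 1.356 -3.935 3.333
vertex 0.671 -4.504 4.054
endloop
endfacet
facet normal -0.280 -0.656 0.701
outer loop
vertex -0.369 -4.57 3.577
vertex 0.671 -4.504 4.054
vertex -0.16 -3.79 4.39
endloop
endfacet
facet normal -0.901 -0.368 -0.229
outer loop
vertex -0.326 -4.042 2.561
vertex -0.369 -4.57 3.577
vertex -0.776 -3.505 3.467
endloop
endfacet
facet normal -0.211 0.205 -0.956
outer loop
vertex 0.74 -3.65 2.41
vertex -0.326 -4.042 2.561
vertex -0.091 -2.936 2.746
endloop
endfacet
facet normal 0.837 0.271 -0.475
outer loop
vertex 1.356 -3.935 3.333
vertex 0.74 -3.65 2.41
vertex 0.949 -2.87 3.223
endloop
endfacet
facet normal 0.794 -0.261 0.549
outer loop
vertex 0.671 -4.504 4.054
vertex 1.356 -3.935 3.333
vertex 0.906 -3.398 4.239
endloop
endfacet

endsolid


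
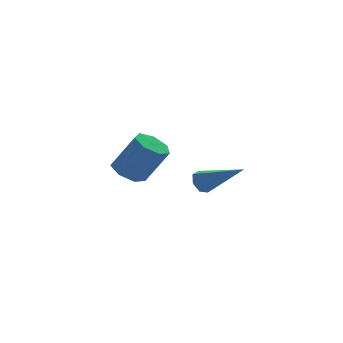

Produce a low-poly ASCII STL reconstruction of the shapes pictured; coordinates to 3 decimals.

solid 
facet normal -0.445 0.276 -0.852
outer loop
vertex -2.553 -2.755 -0.757
vertex -3.205 -2.913 -0.468
vertex -2.841 -2.28 -0.453
endloop
endfacet
facet normal 0.772 0.601 -0.208
outer loop
vertex -2.553 -2.755 -0.757
vertex -2.841 -2.28 -0.453
vertex -1.824 -3.209 0.639
endloop
endfacet
facet normal 0.772 0.601 -0.207
outer loop
vertex -1.824 -3.209 0.639
vertex -2.841 -2.28 -0.453
vertex -2.112 -2.734 0.944
endloop
endfacet
facet normal 0.445 -0.277 0.852
outer loop
vertex -1.824 -3.209 0.639
vertex -2.112 -2.734 0.944
vertex -2.475 -3.367 0.928
endloop
endfacet
facet normal -0.445 0.276 -0.852
outer loop
vertex -2.841 -2.28 -0.453
vertex -3.205 -2.913 -0.468
vertex -3.403 -2.282 -0.16
endloop
endfacet
facet normal 0.125 0.961 0.247
outer loop
vertex -2.841 -2.28 -0.453
vertex -3.403 -2.282 -0.16
vertex -2.112 -2.734 0.944
endloop
endfacet
facet normal 0.125 0.961 0.247
outer loop
vertex -2.112 -2.734 0.944
vertex -3.403 -2.282 -0.16
vertex -2.673 -2.736 1.237
endloop
endfacet
facet normal 0.446 -0.277 0.851
outer loop
vertex -2.112 -2.734 0.944
vertex -2.673 -2.736 1.237
vertex -2.475 -3.367 0.928
endloop
endfacet
facet normal -0.445 0.276 -0.852
outer loop
vertex -3.403 -2.282 -0.16
vertex -3.205 -2.913 -0.468
vertex -3.816 -2.759 -0.099
endloop
endfacet
facet normal -0.614 0.598 0.515
outer loop
vertex -3.403 -2.282 -0.16
vertex -3.816 -2.759 -0.099
vertex -2.673 -2.736 1.237
endloop
endfacet
facet normal -0.614 0.598 0.515
outer loop
vertex -2.673 -2.736 1.237
vertex -3.816 -2.759 -0.099
vertex -3.086 -3.213 1.298
endloop
endfacet
facet normal 0.446 -0.277 0.851
outer loop
vertex -2.673 -2.736 1.237
vertex -3.086 -3.213 1.298
vertex -2.475 -3.367 0.928
endloop
endfacet
facet normal -0.445 0.277 -0.852
outer loop
vertex -3.816 -2.759 -0.099
vertex -3.205 -2.913 -0.468
vertex -3.768 -3.352 -0.317
endloop
endfacet
facet normal -0.892 -0.218 0.396
outer loop
vertex -3.816 -2.759 -0.099
vertex -3.768 -3.352 -0.317
vertex -3.086 -3.213 1.298
endloop
endfacet
facet normal -0.892 -0.218 0.396
outer loop
vertex -3.086 -3.213 1.298
vertex -3.768 -3.352 -0.317
vertex -3.038 -3.806 1.08
endloop
endfacet
facet normal 0.446 -0.277 0.851
outer loop
vertex -3.086 -3.213 1.298
vertex -3.038 -3.806 1.08
vertex -2.475 -3.367 0.928
endloop
endfacet
facet normal -0.444 0.276 -0.852
outer loop
vertex -3.768 -3.352 -0.317
vertex -3.205 -2.913 -0.468
vertex -3.296 -3.615 -0.648
endloop
endfacet
facet normal -0.498 -0.867 -0.021
outer loop
vertex -3.768 -3.352 -0.317
vertex -3.296 -3.615 -0.648
vertex -3.038 -3.806 1.08
endloop
endfacet
facet normal -0.498 -0.867 -0.022
outer loop
vertex -3.038 -3.806 1.08
vertex -3.296 -3.615 -0.648
vertex -2.567 -4.068 0.749
endloop
endfacet
facet normal 0.445 -0.276 0.852
outer loop
vertex -3.038 -3.806 1.08
vertex -2.567 -4.068 0.749
vertex -2.475 -3.367 0.928
endloop
endfacet
facet normal -0.445 0.276 -0.852
outer loop
vertex -3.296 -3.615 -0.648
vertex -3.205 -2.913 -0.468
vertex -2.756 -3.349 -0.844
endloop
endfacet
facet normal 0.272 -0.864 -0.422
outer loop
vertex -3.296 -3.615 -0.648
vertex -2.756 -3.349 -0.844
vertex -2.567 -4.068 0.749
endloop
endfacet
facet normal 0.270 -0.865 -0.423
outer loop
vertex -2.567 -4.068 0.749
vertex -2.756 -3.349 -0.844
vertex -2.026 -3.803 0.552
endloop
endfacet
facet normal 0.445 -0.276 0.852
outer loop
vertex -2.567 -4.068 0.749
vertex -2.026 -3.803 0.552
vertex -2.475 -3.367 0.928
endloop
endfacet
facet normal -0.445 0.277 -0.852
outer loop
vertex -2.756 -3.349 -0.844
vertex -3.205 -2.913 -0.468
vertex -2.553 -2.755 -0.757
endloop
endfacet
facet normal 0.836 -0.212 -0.506
outer loop
vertex -2.756 -3.349 -0.844
vertex -2.553 -2.755 -0.757
vertex -2.026 -3.803 0.552
endloop
endfacet
facet normal 0.837 -0.211 -0.505
outer loop
vertex -2.026 -3.803 0.552
vertex -2.553 -2.755 -0.757
vertex -1.824 -3.209 0.639
endloop
endfacet
facet normal 0.445 -0.276 0.852
outer loop
vertex -2.026 -3.803 0.552
vertex -1.824 -3.209 0.639
vertex -2.475 -3.367 0.928
endloop
endfacet
facet normal -0.484 0.702 -0.522
outer loop
vertex 1.695 0.386 -3.24
vertex 1.266 0.034 -3.316
vertex 1.348 0.4 -2.9
endloop
endfacet
facet normal 0.606 0.526 0.597
outer loop
vertex 1.695 0.386 -3.24
vertex 1.348 0.4 -2.9
vertex 2.274 -1.434 -2.224
endloop
endfacet
facet normal -0.482 0.703 -0.523
outer loop
vertex 1.348 0.4 -2.9
vertex 1.266 0.034 -3.316
vertex 0.939 0.139 -2.874
endloop
endfacet
facet normal -0.123 0.288 0.950
outer loop
vertex 1.348 0.4 -2.9
vertex 0.939 0.139 -2.874
vertex 2.274 -1.434 -2.224
endloop
endfacet
facet normal -0.482 0.702 -0.524
outer loop
vertex 0.939 0.139 -2.874
vertex 1.266 0.034 -3.316
vertex 0.776 -0.201 -3.18
endloop
endfacet
facet normal -0.673 -0.290 0.681
outer loop
vertex 0.939 0.139 -2.874
vertex 0.776 -0.201 -3.18
vertex 2.274 -1.434 -2.224
endloop
endfacet
facet normal -0.482 0.703 -0.523
outer loop
vertex 0.776 -0.201 -3.18
vertex 1.266 0.034 -3.316
vertex 0.982 -0.364 -3.589
endloop
endfacet
facet normal -0.632 -0.775 -0.009
outer loop
vertex 0.776 -0.201 -3.18
vertex 0.982 -0.364 -3.589
vertex 2.274 -1.434 -2.224
endloop
endfacet
facet normal -0.484 0.703 -0.522
outer loop
vertex 0.982 -0.364 -3.589
vertex 1.266 0.034 -3.316
vertex 1.401 -0.227 -3.793
endloop
endfacet
facet normal -0.030 -0.800 -0.599
outer loop
vertex 0.982 -0.364 -3.589
vertex 1.401 -0.227 -3.793
vertex 2.274 -1.434 -2.224
endloop
endfacet
facet normal -0.483 0.703 -0.522
outer loop
vertex 1.401 -0.227 -3.793
vertex 1.266 0.034 -3.316
vertex 1.719 0.107 -3.637
endloop
endfacet
facet normal 0.681 -0.347 -0.645
outer loop
vertex 1.401 -0.227 -3.793
vertex 1.719 0.107 -3.637
vertex 2.274 -1.434 -2.224
endloop
endfacet
facet normal -0.484 0.702 -0.523
outer loop
vertex 1.719 0.107 -3.637
vertex 1.266 0.034 -3.316
vertex 1.695 0.386 -3.24
endloop
endfacet
facet normal 0.963 0.243 -0.113
outer loop
vertex 1.719 0.107 -3.637
vertex 1.695 0.386 -3.24
vertex 2.274 -1.434 -2.224
endloop
endfacet

endsolid


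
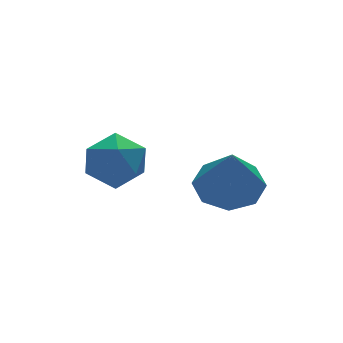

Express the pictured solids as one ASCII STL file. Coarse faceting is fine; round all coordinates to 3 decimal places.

solid 
facet normal -0.999 0.041 0.034
outer loop
vertex -4.242 0.983 -0.991
vertex -4.262 0.117 -0.537
vertex -4.21 0.942 -0.014
endloop
endfacet
facet normal -0.715 0.697 0.053
outer loop
vertex -4.242 0.983 -0.991
vertex -4.21 0.942 -0.014
vertex -3.635 1.569 -0.496
endloop
endfacet
facet normal -0.320 0.783 -0.534
outer loop
vertex -4.242 0.983 -0.991
vertex -3.635 1.569 -0.496
vertex -3.333 1.132 -1.317
endloop
endfacet
facet normal -0.358 0.181 -0.916
outer loop
vertex -4.242 0.983 -0.991
vertex -3.333 1.132 -1.317
vertex -3.72 0.235 -1.343
endloop
endfacet
facet normal -0.778 -0.278 -0.564
outer loop
vertex -4.242 0.983 -0.991
vertex -3.72 0.235 -1.343
vertex -4.262 0.117 -0.537
endloop
endfacet
facet normal -0.281 0.734 0.619
outer loop
vertex -3.635 1.569 -0.496
vertex -4.21 0.942 -0.014
vertex -3.28 1.065 0.263
endloop
endfacet
facet normal -0.739 -0.327 0.589
outer loop
vertex -4.21 0.942 -0.014
vertex -4.262 0.117 -0.537
vertex -3.667 0.168 0.237
endloop
endfacet
facet normal -0.382 -0.842 -0.380
outer loop
vertex -4.262 0.117 -0.537
vertex -3.72 0.235 -1.343
vertex -3.365 -0.269 -0.584
endloop
endfacet
facet normal 0.296 -0.100 -0.950
outer loop
vertex -3.72 0.235 -1.343
vertex -3.333 1.132 -1.317
vertex -2.79 0.358 -1.066
endloop
endfacet
facet normal 0.358 0.872 -0.333
outer loop
vertex -3.333 1.132 -1.317
vertex -3.635 1.569 -0.496
vertex -2.738 1.183 -0.543
endloop
endfacet
facet normal 0.358 -0.181 0.916
outer loop
vertex -2.758 0.317 -0.089
vertex -3.28 1.065 0.263
vertex -3.667 0.168 0.237
endloop
endfacet
facet normal 0.320 -0.783 0.534
outer loop
vertex -2.758 0.317 -0.089
vertex -3.667 0.168 0.237
vertex -3.365 -0.269 -0.584
endloop
endfacet
facet normal 0.715 -0.697 -0.053
outer loop
vertex -2.758 0.317 -0.089
vertex -3.365 -0.269 -0.584
vertex -2.79 0.358 -1.066
endloop
endfacet
facet normal 0.999 -0.041 -0.034
outer loop
vertex -2.758 0.317 -0.089
vertex -2.79 0.358 -1.066
vertex -2.738 1.183 -0.543
endloop
endfacet
facet normal 0.778 0.278 0.564
outer loop
vertex -2.758 0.317 -0.089
vertex -2.738 1.183 -0.543
vertex -3.28 1.065 0.263
endloop
endfacet
facet normal -0.296 0.100 0.950
outer loop
vertex -3.667 0.168 0.237
vertex -3.28 1.065 0.263
vertex -4.21 0.942 -0.014
endloop
endfacet
facet normal -0.358 -0.872 0.333
outer loop
vertex -3.365 -0.269 -0.584
vertex -3.667 0.168 0.237
vertex -4.262 0.117 -0.537
endloop
endfacet
facet normal 0.281 -0.734 -0.619
outer loop
vertex -2.79 0.358 -1.066
vertex -3.365 -0.269 -0.584
vertex -3.72 0.235 -1.343
endloop
endfacet
facet normal 0.739 0.327 -0.589
outer loop
vertex -2.738 1.183 -0.543
vertex -2.79 0.358 -1.066
vertex -3.333 1.132 -1.317
endloop
endfacet
facet normal 0.382 0.842 0.380
outer loop
vertex -3.28 1.065 0.263
vertex -2.738 1.183 -0.543
vertex -3.635 1.569 -0.496
endloop
endfacet
facet normal 0.174 0.363 -0.915
outer loop
vertex 0.266 -0.419 -1.397
vertex -0.698 -0.622 -1.661
vertex -0.216 0.178 -1.252
endloop
endfacet
facet normal 0.606 0.311 0.733
outer loop
vertex 0.266 -0.419 -1.397
vertex -0.216 0.178 -1.252
vertex -1.022 -1.298 0.041
endloop
endfacet
facet normal 0.175 0.363 -0.915
outer loop
vertex -0.216 0.178 -1.252
vertex -0.698 -0.622 -1.661
vertex -0.98 0.306 -1.347
endloop
endfacet
facet normal 0.016 0.654 0.756
outer loop
vertex -0.216 0.178 -1.252
vertex -0.98 0.306 -1.347
vertex -1.022 -1.298 0.041
endloop
endfacet
facet normal 0.174 0.363 -0.915
outer loop
vertex -0.98 0.306 -1.347
vertex -0.698 -0.622 -1.661
vertex -1.579 -0.11 -1.626
endloop
endfacet
facet normal -0.629 0.518 0.579
outer loop
vertex -0.98 0.306 -1.347
vertex -1.579 -0.11 -1.626
vertex -1.022 -1.298 0.041
endloop
endfacet
facet normal 0.174 0.362 -0.916
outer loop
vertex -1.579 -0.11 -1.626
vertex -0.698 -0.622 -1.661
vertex -1.662 -0.826 -1.925
endloop
endfacet
facet normal -0.952 -0.017 0.306
outer loop
vertex -1.579 -0.11 -1.626
vertex -1.662 -0.826 -1.925
vertex -1.022 -1.298 0.041
endloop
endfacet
facet normal 0.174 0.363 -0.915
outer loop
vertex -1.662 -0.826 -1.925
vertex -0.698 -0.622 -1.661
vertex -1.18 -1.423 -2.07
endloop
endfacet
facet normal -0.763 -0.639 0.095
outer loop
vertex -1.662 -0.826 -1.925
vertex -1.18 -1.423 -2.07
vertex -1.022 -1.298 0.041
endloop
endfacet
facet normal 0.173 0.363 -0.915
outer loop
vertex -1.18 -1.423 -2.07
vertex -0.698 -0.622 -1.661
vertex -0.416 -1.551 -1.976
endloop
endfacet
facet normal -0.173 -0.982 0.071
outer loop
vertex -1.18 -1.423 -2.07
vertex -0.416 -1.551 -1.976
vertex -1.022 -1.298 0.041
endloop
endfacet
facet normal 0.174 0.363 -0.915
outer loop
vertex -0.416 -1.551 -1.976
vertex -0.698 -0.622 -1.661
vertex 0.183 -1.135 -1.697
endloop
endfacet
facet normal 0.472 -0.846 0.248
outer loop
vertex -0.416 -1.551 -1.976
vertex 0.183 -1.135 -1.697
vertex -1.022 -1.298 0.041
endloop
endfacet
facet normal 0.174 0.363 -0.915
outer loop
vertex 0.183 -1.135 -1.697
vertex -0.698 -0.622 -1.661
vertex 0.266 -0.419 -1.397
endloop
endfacet
facet normal 0.795 -0.311 0.522
outer loop
vertex 0.183 -1.135 -1.697
vertex 0.266 -0.419 -1.397
vertex -1.022 -1.298 0.041
endloop
endfacet

endsolid


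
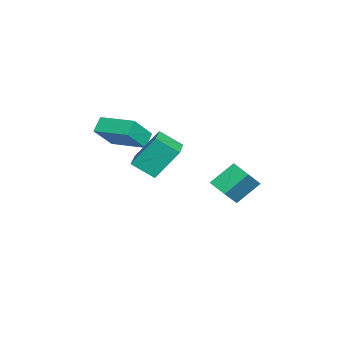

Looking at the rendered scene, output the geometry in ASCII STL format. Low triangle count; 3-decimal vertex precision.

solid 
facet normal -0.668 0.279 0.690
outer loop
vertex -2.153 -4.462 2.006
vertex -1.154 -2.654 2.242
vertex -3.234 -3.688 0.648
endloop
endfacet
facet normal -0.480 -0.870 -0.114
outer loop
vertex -2.566 -3.966 -0.042
vertex -2.153 -4.462 2.006
vertex -3.234 -3.688 0.648
endloop
endfacet
facet normal -0.668 0.278 0.691
outer loop
vertex -3.234 -3.688 0.648
vertex -1.154 -2.654 2.242
vertex -2.235 -1.879 0.885
endloop
endfacet
facet normal -0.569 0.408 -0.715
outer loop
vertex -2.235 -1.879 0.885
vertex -2.566 -3.966 -0.042
vertex -3.234 -3.688 0.648
endloop
endfacet
facet normal 0.569 -0.407 0.715
outer loop
vertex -2.153 -4.462 2.006
vertex -0.486 -2.932 1.552
vertex -1.154 -2.654 2.242
endloop
endfacet
facet normal -0.481 -0.869 -0.114
outer loop
vertex -1.485 -4.741 1.315
vertex -2.153 -4.462 2.006
vertex -2.566 -3.966 -0.042
endloop
endfacet
facet normal 0.569 -0.408 0.714
outer loop
vertex -1.485 -4.741 1.315
vertex -0.486 -2.932 1.552
vertex -2.153 -4.462 2.006
endloop
endfacet
facet normal 0.480 0.870 0.114
outer loop
vertex -1.154 -2.654 2.242
vertex -0.486 -2.932 1.552
vertex -2.235 -1.879 0.885
endloop
endfacet
facet normal -0.569 0.408 -0.714
outer loop
vertex -1.567 -2.158 0.194
vertex -2.566 -3.966 -0.042
vertex -2.235 -1.879 0.885
endloop
endfacet
facet normal 0.480 0.870 0.113
outer loop
vertex -2.235 -1.879 0.885
vertex -0.486 -2.932 1.552
vertex -1.567 -2.158 0.194
endloop
endfacet
facet normal 0.667 -0.279 -0.691
outer loop
vertex -1.567 -2.158 0.194
vertex -1.485 -4.741 1.315
vertex -2.566 -3.966 -0.042
endloop
endfacet
facet normal 0.668 -0.278 -0.690
outer loop
vertex -0.486 -2.932 1.552
vertex -1.485 -4.741 1.315
vertex -1.567 -2.158 0.194
endloop
endfacet
facet normal -0.677 -0.660 0.326
outer loop
vertex -2.179 2.248 -1.06
vertex -3.33 2.829 -2.273
vertex -1.582 1.079 -2.186
endloop
endfacet
facet normal 0.650 -0.328 0.685
outer loop
vertex -0.79 1.851 -2.567
vertex -2.179 2.248 -1.06
vertex -1.582 1.079 -2.186
endloop
endfacet
facet normal -0.677 -0.660 0.326
outer loop
vertex -1.582 1.079 -2.186
vertex -3.33 2.829 -2.273
vertex -2.732 1.66 -3.399
endloop
endfacet
facet normal 0.345 -0.676 -0.651
outer loop
vertex -2.732 1.66 -3.399
vertex -0.79 1.851 -2.567
vertex -1.582 1.079 -2.186
endloop
endfacet
facet normal -0.345 0.676 0.651
outer loop
vertex -2.179 2.248 -1.06
vertex -2.538 3.601 -2.654
vertex -3.33 2.829 -2.273
endloop
endfacet
facet normal 0.650 -0.328 0.686
outer loop
vertex -1.388 3.02 -1.441
vertex -2.179 2.248 -1.06
vertex -0.79 1.851 -2.567
endloop
endfacet
facet normal -0.346 0.676 0.651
outer loop
vertex -1.388 3.02 -1.441
vertex -2.538 3.601 -2.654
vertex -2.179 2.248 -1.06
endloop
endfacet
facet normal -0.650 0.328 -0.686
outer loop
vertex -3.33 2.829 -2.273
vertex -2.538 3.601 -2.654
vertex -2.732 1.66 -3.399
endloop
endfacet
facet normal 0.346 -0.675 -0.651
outer loop
vertex -1.941 2.432 -3.78
vertex -0.79 1.851 -2.567
vertex -2.732 1.66 -3.399
endloop
endfacet
facet normal -0.650 0.328 -0.685
outer loop
vertex -2.732 1.66 -3.399
vertex -2.538 3.601 -2.654
vertex -1.941 2.432 -3.78
endloop
endfacet
facet normal 0.677 0.660 -0.326
outer loop
vertex -1.941 2.432 -3.78
vertex -1.388 3.02 -1.441
vertex -0.79 1.851 -2.567
endloop
endfacet
facet normal 0.677 0.660 -0.326
outer loop
vertex -2.538 3.601 -2.654
vertex -1.388 3.02 -1.441
vertex -1.941 2.432 -3.78
endloop
endfacet
facet normal -0.986 0.022 -0.163
outer loop
vertex -0.326 -2.57 0.186
vertex -0.573 -1.377 1.835
vertex -0.162 -1.384 -0.648
endloop
endfacet
facet normal 0.120 -0.582 -0.804
outer loop
vertex 1.613 -1.423 -0.355
vertex -0.326 -2.57 0.186
vertex -0.162 -1.384 -0.648
endloop
endfacet
facet normal -0.986 0.021 -0.163
outer loop
vertex -0.162 -1.384 -0.648
vertex -0.573 -1.377 1.835
vertex -0.409 -0.19 1.0
endloop
endfacet
facet normal 0.112 0.813 -0.572
outer loop
vertex -0.409 -0.19 1.0
vertex 1.613 -1.423 -0.355
vertex -0.162 -1.384 -0.648
endloop
endfacet
facet normal -0.112 -0.813 0.571
outer loop
vertex -0.326 -2.57 0.186
vertex 1.202 -1.416 2.128
vertex -0.573 -1.377 1.835
endloop
endfacet
facet normal 0.120 -0.582 -0.804
outer loop
vertex 1.449 -2.61 0.48
vertex -0.326 -2.57 0.186
vertex 1.613 -1.423 -0.355
endloop
endfacet
facet normal -0.113 -0.813 0.572
outer loop
vertex 1.449 -2.61 0.48
vertex 1.202 -1.416 2.128
vertex -0.326 -2.57 0.186
endloop
endfacet
facet normal -0.120 0.582 0.804
outer loop
vertex -0.573 -1.377 1.835
vertex 1.202 -1.416 2.128
vertex -0.409 -0.19 1.0
endloop
endfacet
facet normal 0.113 0.813 -0.571
outer loop
vertex 1.366 -0.23 1.294
vertex 1.613 -1.423 -0.355
vertex -0.409 -0.19 1.0
endloop
endfacet
facet normal -0.120 0.582 0.804
outer loop
vertex -0.409 -0.19 1.0
vertex 1.202 -1.416 2.128
vertex 1.366 -0.23 1.294
endloop
endfacet
facet normal 0.986 -0.021 0.163
outer loop
vertex 1.366 -0.23 1.294
vertex 1.449 -2.61 0.48
vertex 1.613 -1.423 -0.355
endloop
endfacet
facet normal 0.986 -0.021 0.163
outer loop
vertex 1.202 -1.416 2.128
vertex 1.449 -2.61 0.48
vertex 1.366 -0.23 1.294
endloop
endfacet

endsolid


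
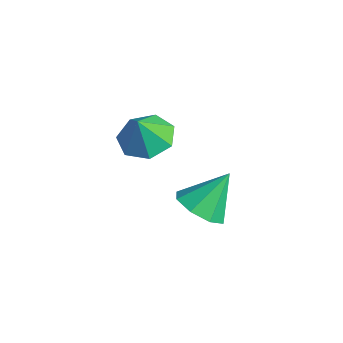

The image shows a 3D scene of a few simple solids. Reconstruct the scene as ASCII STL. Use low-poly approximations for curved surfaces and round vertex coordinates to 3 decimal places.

solid 
facet normal -0.027 -0.628 -0.778
outer loop
vertex 3.586 -2.514 -0.302
vertex 2.75 -2.341 -0.413
vertex 3.485 -2.006 -0.709
endloop
endfacet
facet normal 0.885 0.385 0.261
outer loop
vertex 3.586 -2.514 -0.302
vertex 3.485 -2.006 -0.709
vertex 2.79 -1.399 0.753
endloop
endfacet
facet normal -0.027 -0.628 -0.778
outer loop
vertex 3.485 -2.006 -0.709
vertex 2.75 -2.341 -0.413
vertex 2.955 -1.694 -0.942
endloop
endfacet
facet normal 0.535 0.839 -0.094
outer loop
vertex 3.485 -2.006 -0.709
vertex 2.955 -1.694 -0.942
vertex 2.79 -1.399 0.753
endloop
endfacet
facet normal -0.025 -0.628 -0.778
outer loop
vertex 2.955 -1.694 -0.942
vertex 2.75 -2.341 -0.413
vertex 2.304 -1.762 -0.866
endloop
endfacet
facet normal -0.123 0.976 -0.182
outer loop
vertex 2.955 -1.694 -0.942
vertex 2.304 -1.762 -0.866
vertex 2.79 -1.399 0.753
endloop
endfacet
facet normal -0.026 -0.628 -0.778
outer loop
vertex 2.304 -1.762 -0.866
vertex 2.75 -2.341 -0.413
vertex 1.915 -2.168 -0.525
endloop
endfacet
facet normal -0.700 0.713 0.050
outer loop
vertex 2.304 -1.762 -0.866
vertex 1.915 -2.168 -0.525
vertex 2.79 -1.399 0.753
endloop
endfacet
facet normal -0.026 -0.628 -0.778
outer loop
vertex 1.915 -2.168 -0.525
vertex 2.75 -2.341 -0.413
vertex 2.015 -2.676 -0.118
endloop
endfacet
facet normal -0.861 0.204 0.466
outer loop
vertex 1.915 -2.168 -0.525
vertex 2.015 -2.676 -0.118
vertex 2.79 -1.399 0.753
endloop
endfacet
facet normal -0.026 -0.628 -0.778
outer loop
vertex 2.015 -2.676 -0.118
vertex 2.75 -2.341 -0.413
vertex 2.546 -2.988 0.116
endloop
endfacet
facet normal -0.510 -0.251 0.823
outer loop
vertex 2.015 -2.676 -0.118
vertex 2.546 -2.988 0.116
vertex 2.79 -1.399 0.753
endloop
endfacet
facet normal -0.026 -0.628 -0.778
outer loop
vertex 2.546 -2.988 0.116
vertex 2.75 -2.341 -0.413
vertex 3.196 -2.92 0.039
endloop
endfacet
facet normal 0.148 -0.388 0.910
outer loop
vertex 2.546 -2.988 0.116
vertex 3.196 -2.92 0.039
vertex 2.79 -1.399 0.753
endloop
endfacet
facet normal -0.027 -0.628 -0.778
outer loop
vertex 3.196 -2.92 0.039
vertex 2.75 -2.341 -0.413
vertex 3.586 -2.514 -0.302
endloop
endfacet
facet normal 0.724 -0.125 0.679
outer loop
vertex 3.196 -2.92 0.039
vertex 3.586 -2.514 -0.302
vertex 2.79 -1.399 0.753
endloop
endfacet
facet normal -0.183 0.350 -0.919
outer loop
vertex 2.742 -3.94 2.503
vertex 1.994 -3.636 2.768
vertex 2.752 -3.25 2.764
endloop
endfacet
facet normal 0.902 -0.164 0.399
outer loop
vertex 2.742 -3.94 2.503
vertex 2.752 -3.25 2.764
vertex 2.186 -4.004 3.732
endloop
endfacet
facet normal -0.183 0.350 -0.919
outer loop
vertex 2.752 -3.25 2.764
vertex 1.994 -3.636 2.768
vertex 2.19 -2.851 3.028
endloop
endfacet
facet normal 0.610 0.411 0.677
outer loop
vertex 2.752 -3.25 2.764
vertex 2.19 -2.851 3.028
vertex 2.186 -4.004 3.732
endloop
endfacet
facet normal -0.183 0.350 -0.919
outer loop
vertex 2.19 -2.851 3.028
vertex 1.994 -3.636 2.768
vertex 1.481 -3.043 3.096
endloop
endfacet
facet normal -0.059 0.520 0.852
outer loop
vertex 2.19 -2.851 3.028
vertex 1.481 -3.043 3.096
vertex 2.186 -4.004 3.732
endloop
endfacet
facet normal -0.183 0.350 -0.919
outer loop
vertex 1.481 -3.043 3.096
vertex 1.994 -3.636 2.768
vertex 1.158 -3.681 2.917
endloop
endfacet
facet normal -0.603 0.083 0.793
outer loop
vertex 1.481 -3.043 3.096
vertex 1.158 -3.681 2.917
vertex 2.186 -4.004 3.732
endloop
endfacet
facet normal -0.183 0.351 -0.918
outer loop
vertex 1.158 -3.681 2.917
vertex 1.994 -3.636 2.768
vertex 1.465 -4.285 2.625
endloop
endfacet
facet normal -0.612 -0.574 0.544
outer loop
vertex 1.158 -3.681 2.917
vertex 1.465 -4.285 2.625
vertex 2.186 -4.004 3.732
endloop
endfacet
facet normal -0.182 0.351 -0.919
outer loop
vertex 1.465 -4.285 2.625
vertex 1.994 -3.636 2.768
vertex 2.17 -4.401 2.441
endloop
endfacet
facet normal -0.080 -0.952 0.294
outer loop
vertex 1.465 -4.285 2.625
vertex 2.17 -4.401 2.441
vertex 2.186 -4.004 3.732
endloop
endfacet
facet normal -0.183 0.351 -0.919
outer loop
vertex 2.17 -4.401 2.441
vertex 1.994 -3.636 2.768
vertex 2.742 -3.94 2.503
endloop
endfacet
facet normal 0.596 -0.770 0.229
outer loop
vertex 2.17 -4.401 2.441
vertex 2.742 -3.94 2.503
vertex 2.186 -4.004 3.732
endloop
endfacet

endsolid


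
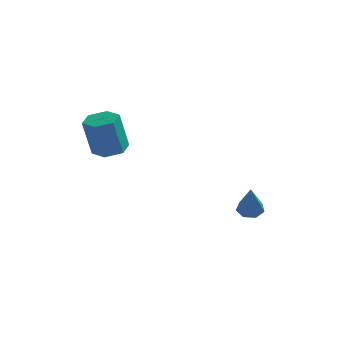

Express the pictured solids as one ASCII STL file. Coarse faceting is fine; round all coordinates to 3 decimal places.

solid 
facet normal 0.174 0.154 -0.973
outer loop
vertex -1.748 -2.52 2.924
vertex -2.435 -2.005 2.883
vertex -1.663 -1.677 3.073
endloop
endfacet
facet normal 0.980 -0.126 0.155
outer loop
vertex -1.748 -2.52 2.924
vertex -1.663 -1.677 3.073
vertex -2.097 -2.83 4.879
endloop
endfacet
facet normal 0.980 -0.125 0.155
outer loop
vertex -2.097 -2.83 4.879
vertex -1.663 -1.677 3.073
vertex -2.013 -1.988 5.028
endloop
endfacet
facet normal -0.175 -0.155 0.972
outer loop
vertex -2.097 -2.83 4.879
vertex -2.013 -1.988 5.028
vertex -2.785 -2.315 4.837
endloop
endfacet
facet normal 0.174 0.154 -0.973
outer loop
vertex -1.663 -1.677 3.073
vertex -2.435 -2.005 2.883
vertex -2.35 -1.162 3.032
endloop
endfacet
facet normal 0.575 0.786 0.228
outer loop
vertex -1.663 -1.677 3.073
vertex -2.35 -1.162 3.032
vertex -2.013 -1.988 5.028
endloop
endfacet
facet normal 0.576 0.785 0.228
outer loop
vertex -2.013 -1.988 5.028
vertex -2.35 -1.162 3.032
vertex -2.7 -1.472 4.986
endloop
endfacet
facet normal -0.175 -0.154 0.972
outer loop
vertex -2.013 -1.988 5.028
vertex -2.7 -1.472 4.986
vertex -2.785 -2.315 4.837
endloop
endfacet
facet normal 0.175 0.154 -0.972
outer loop
vertex -2.35 -1.162 3.032
vertex -2.435 -2.005 2.883
vertex -3.123 -1.49 2.841
endloop
endfacet
facet normal -0.405 0.912 0.072
outer loop
vertex -2.35 -1.162 3.032
vertex -3.123 -1.49 2.841
vertex -2.7 -1.472 4.986
endloop
endfacet
facet normal -0.405 0.911 0.072
outer loop
vertex -2.7 -1.472 4.986
vertex -3.123 -1.49 2.841
vertex -3.472 -1.8 4.796
endloop
endfacet
facet normal -0.174 -0.154 0.973
outer loop
vertex -2.7 -1.472 4.986
vertex -3.472 -1.8 4.796
vertex -2.785 -2.315 4.837
endloop
endfacet
facet normal 0.175 0.155 -0.972
outer loop
vertex -3.123 -1.49 2.841
vertex -2.435 -2.005 2.883
vertex -3.207 -2.332 2.692
endloop
endfacet
facet normal -0.980 0.125 -0.155
outer loop
vertex -3.123 -1.49 2.841
vertex -3.207 -2.332 2.692
vertex -3.472 -1.8 4.796
endloop
endfacet
facet normal -0.980 0.126 -0.155
outer loop
vertex -3.472 -1.8 4.796
vertex -3.207 -2.332 2.692
vertex -3.557 -2.643 4.647
endloop
endfacet
facet normal -0.174 -0.154 0.973
outer loop
vertex -3.472 -1.8 4.796
vertex -3.557 -2.643 4.647
vertex -2.785 -2.315 4.837
endloop
endfacet
facet normal 0.175 0.154 -0.972
outer loop
vertex -3.207 -2.332 2.692
vertex -2.435 -2.005 2.883
vertex -2.52 -2.848 2.734
endloop
endfacet
facet normal -0.576 -0.785 -0.228
outer loop
vertex -3.207 -2.332 2.692
vertex -2.52 -2.848 2.734
vertex -3.557 -2.643 4.647
endloop
endfacet
facet normal -0.575 -0.786 -0.228
outer loop
vertex -3.557 -2.643 4.647
vertex -2.52 -2.848 2.734
vertex -2.87 -3.158 4.688
endloop
endfacet
facet normal -0.174 -0.154 0.973
outer loop
vertex -3.557 -2.643 4.647
vertex -2.87 -3.158 4.688
vertex -2.785 -2.315 4.837
endloop
endfacet
facet normal 0.174 0.154 -0.973
outer loop
vertex -2.52 -2.848 2.734
vertex -2.435 -2.005 2.883
vertex -1.748 -2.52 2.924
endloop
endfacet
facet normal 0.405 -0.911 -0.072
outer loop
vertex -2.52 -2.848 2.734
vertex -1.748 -2.52 2.924
vertex -2.87 -3.158 4.688
endloop
endfacet
facet normal 0.405 -0.912 -0.072
outer loop
vertex -2.87 -3.158 4.688
vertex -1.748 -2.52 2.924
vertex -2.097 -2.83 4.879
endloop
endfacet
facet normal -0.175 -0.154 0.972
outer loop
vertex -2.87 -3.158 4.688
vertex -2.097 -2.83 4.879
vertex -2.785 -2.315 4.837
endloop
endfacet
facet normal -0.074 0.475 -0.877
outer loop
vertex 3.629 1.416 -2.56
vertex 3.287 1.92 -2.258
vertex 3.958 1.858 -2.348
endloop
endfacet
facet normal 0.812 -0.582 -0.046
outer loop
vertex 3.629 1.416 -2.56
vertex 3.958 1.858 -2.348
vertex 3.433 0.98 -0.522
endloop
endfacet
facet normal -0.074 0.474 -0.877
outer loop
vertex 3.958 1.858 -2.348
vertex 3.287 1.92 -2.258
vertex 3.781 2.347 -2.069
endloop
endfacet
facet normal 0.930 0.144 0.337
outer loop
vertex 3.958 1.858 -2.348
vertex 3.781 2.347 -2.069
vertex 3.433 0.98 -0.522
endloop
endfacet
facet normal -0.075 0.474 -0.877
outer loop
vertex 3.781 2.347 -2.069
vertex 3.287 1.92 -2.258
vertex 3.232 2.514 -1.932
endloop
endfacet
facet normal 0.364 0.656 0.661
outer loop
vertex 3.781 2.347 -2.069
vertex 3.232 2.514 -1.932
vertex 3.433 0.98 -0.522
endloop
endfacet
facet normal -0.073 0.475 -0.877
outer loop
vertex 3.232 2.514 -1.932
vertex 3.287 1.92 -2.258
vertex 2.724 2.234 -2.041
endloop
endfacet
facet normal -0.459 0.568 0.683
outer loop
vertex 3.232 2.514 -1.932
vertex 2.724 2.234 -2.041
vertex 3.433 0.98 -0.522
endloop
endfacet
facet normal -0.074 0.474 -0.877
outer loop
vertex 2.724 2.234 -2.041
vertex 3.287 1.92 -2.258
vertex 2.64 1.718 -2.313
endloop
endfacet
facet normal -0.921 -0.053 0.386
outer loop
vertex 2.724 2.234 -2.041
vertex 2.64 1.718 -2.313
vertex 3.433 0.98 -0.522
endloop
endfacet
facet normal -0.074 0.475 -0.877
outer loop
vertex 2.64 1.718 -2.313
vertex 3.287 1.92 -2.258
vertex 3.042 1.354 -2.544
endloop
endfacet
facet normal -0.673 -0.739 -0.007
outer loop
vertex 2.64 1.718 -2.313
vertex 3.042 1.354 -2.544
vertex 3.433 0.98 -0.522
endloop
endfacet
facet normal -0.074 0.475 -0.877
outer loop
vertex 3.042 1.354 -2.544
vertex 3.287 1.92 -2.258
vertex 3.629 1.416 -2.56
endloop
endfacet
facet normal 0.098 -0.975 -0.199
outer loop
vertex 3.042 1.354 -2.544
vertex 3.629 1.416 -2.56
vertex 3.433 0.98 -0.522
endloop
endfacet

endsolid
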